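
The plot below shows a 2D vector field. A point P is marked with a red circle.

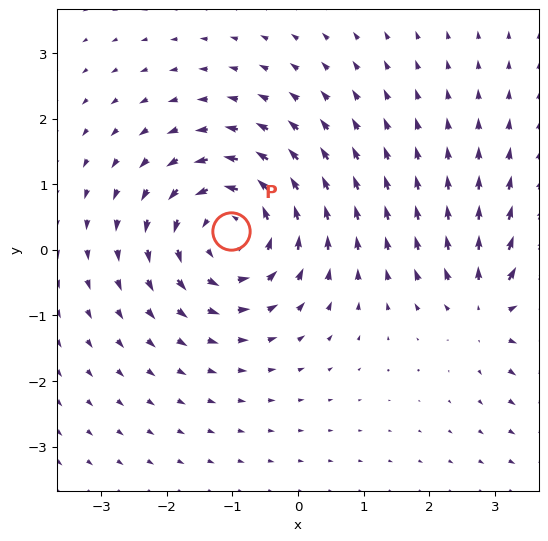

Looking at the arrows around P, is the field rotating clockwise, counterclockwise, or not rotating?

counterclockwise

Near P at (-1.0, 0.3) the arrows circulate counterclockwise. The curl (z-component) there is about +5; positive curl means counterclockwise rotation.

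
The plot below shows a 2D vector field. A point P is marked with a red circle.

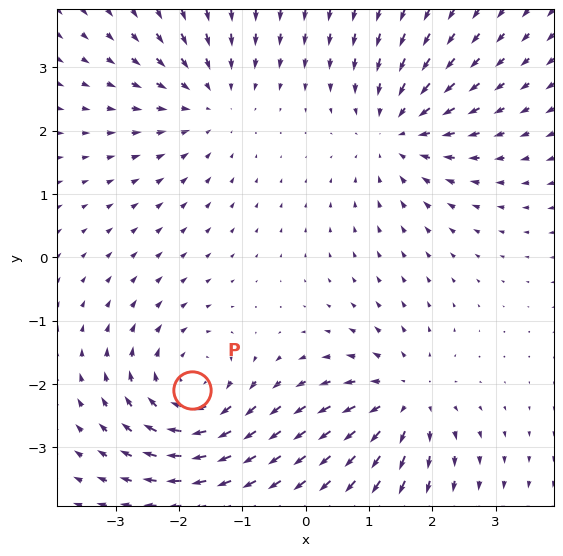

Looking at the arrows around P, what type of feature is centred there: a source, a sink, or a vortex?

vortex

At P (-1.8, -2.1) the arrows circulate clockwise. Divergence ≈0, curl about -4 — near-zero divergence with nonzero curl is a vortex.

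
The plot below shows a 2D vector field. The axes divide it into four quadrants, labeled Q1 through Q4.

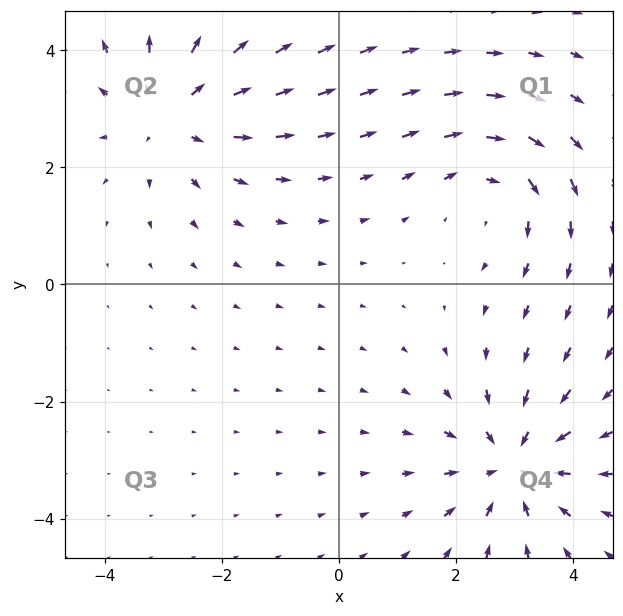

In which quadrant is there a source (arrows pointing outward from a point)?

The source sits at approximately (-2.8, 3.0), which lies in quadrant Q2. The divergence there is about +4, positive as expected for a source.

Q2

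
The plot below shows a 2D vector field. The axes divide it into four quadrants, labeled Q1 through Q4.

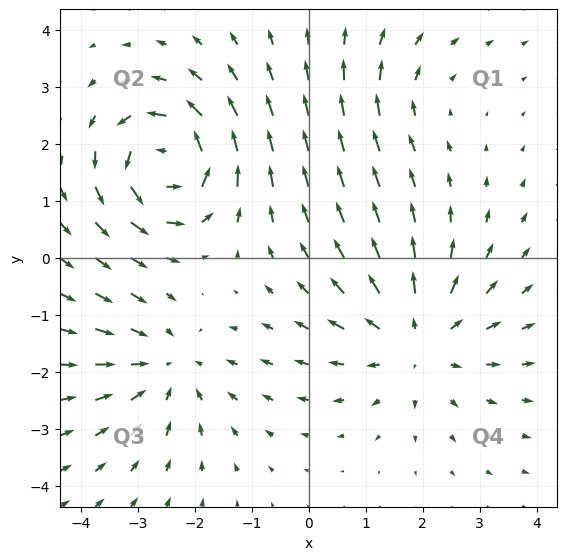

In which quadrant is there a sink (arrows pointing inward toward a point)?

The sink sits at approximately (-2.5, -1.9), which lies in quadrant Q3. The divergence there is about -3, negative as expected for a sink.

Q3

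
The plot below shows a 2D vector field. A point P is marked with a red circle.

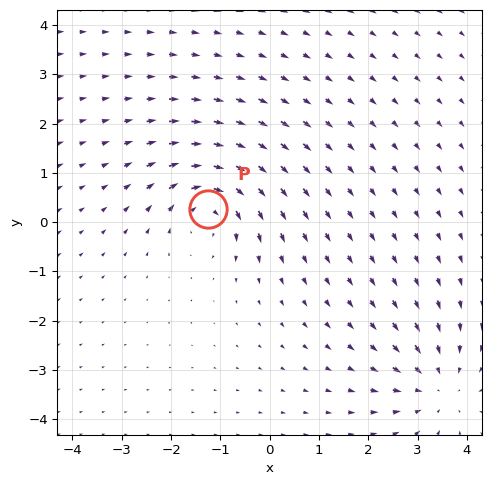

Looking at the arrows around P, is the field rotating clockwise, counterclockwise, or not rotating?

clockwise

Near P at (-1.3, 0.3) the arrows circulate clockwise. The curl (z-component) there is about -6; negative curl means clockwise rotation.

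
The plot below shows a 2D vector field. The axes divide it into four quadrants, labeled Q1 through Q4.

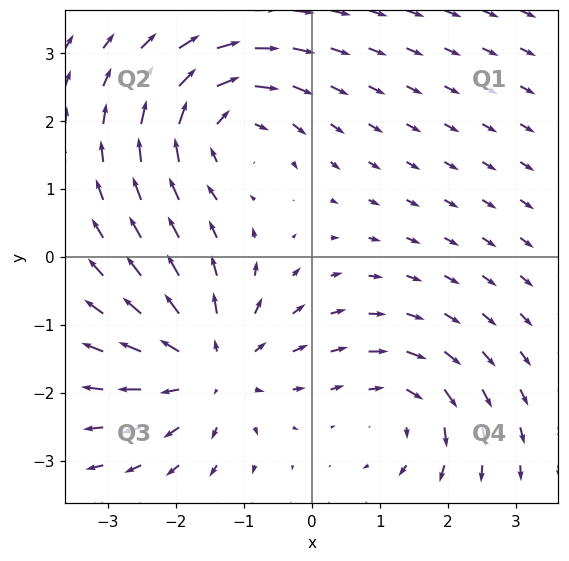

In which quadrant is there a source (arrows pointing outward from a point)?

The source sits at approximately (-1.5, -1.6), which lies in quadrant Q3. The divergence there is about +5, positive as expected for a source.

Q3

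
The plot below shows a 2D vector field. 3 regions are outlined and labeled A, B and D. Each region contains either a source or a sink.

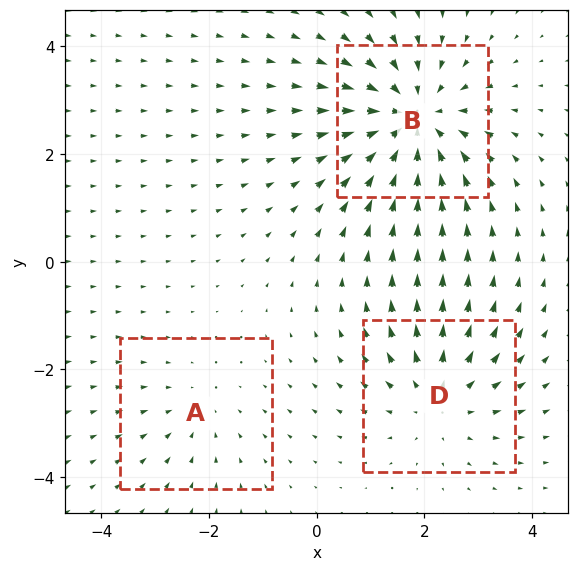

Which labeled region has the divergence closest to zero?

A

Divergence at each region's feature centre — A: about -2, B: about -5, D: about +3. Region A is closest to zero.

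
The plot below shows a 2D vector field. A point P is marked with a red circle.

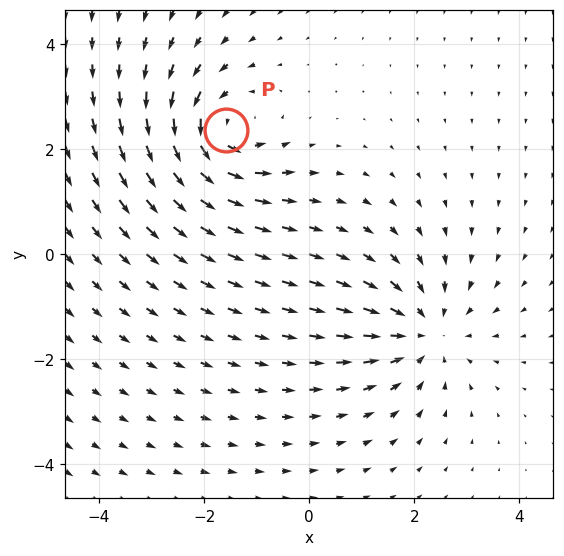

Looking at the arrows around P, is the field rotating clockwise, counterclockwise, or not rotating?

Near P at (-1.6, 2.4) the arrows circulate counterclockwise. The curl (z-component) there is about +6; positive curl means counterclockwise rotation.

counterclockwise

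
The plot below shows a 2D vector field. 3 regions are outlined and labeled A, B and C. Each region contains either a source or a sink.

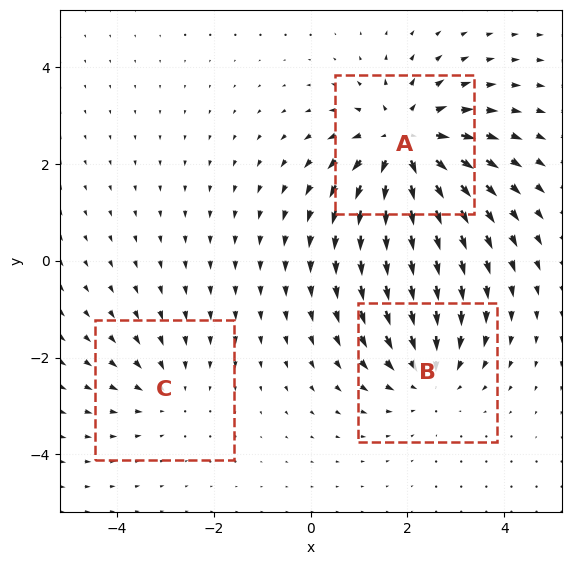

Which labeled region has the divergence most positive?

A

Divergence at each region's feature centre — A: about +4, B: about -3, C: about -2. Region A is most positive.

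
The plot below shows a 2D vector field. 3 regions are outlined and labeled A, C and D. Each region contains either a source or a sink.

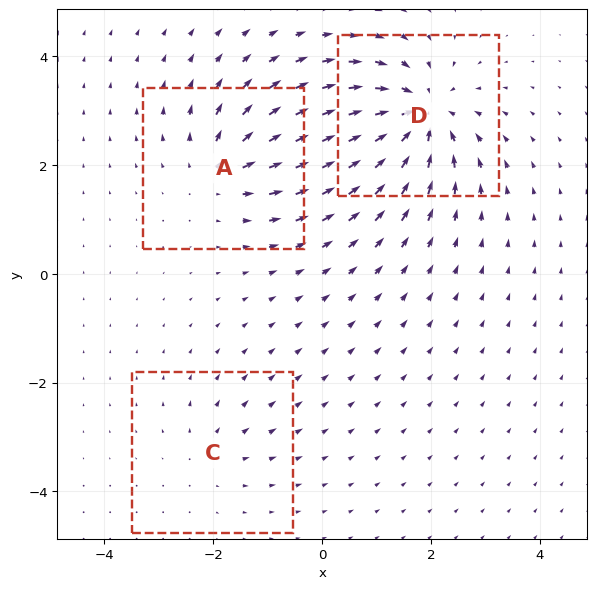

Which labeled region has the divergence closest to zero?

C

Divergence at each region's feature centre — A: about +4, C: about +2, D: about -6. Region C is closest to zero.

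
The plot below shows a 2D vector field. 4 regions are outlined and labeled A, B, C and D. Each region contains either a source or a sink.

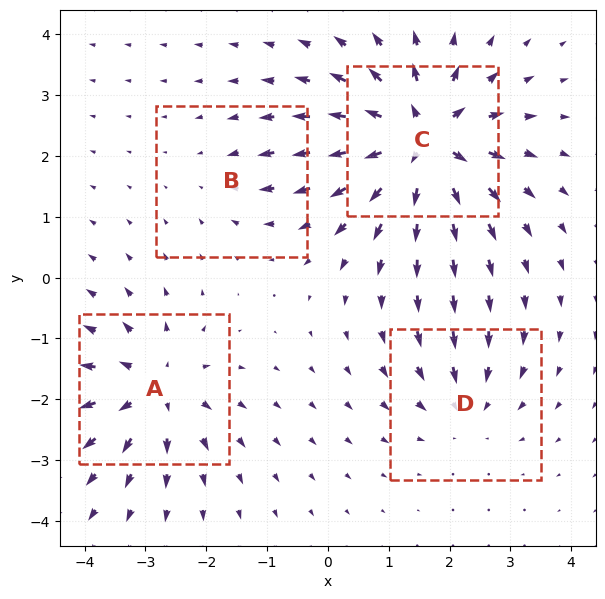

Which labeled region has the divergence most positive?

C

Divergence at each region's feature centre — A: about +6, B: about -2, C: about +9, D: about -4. Region C is most positive.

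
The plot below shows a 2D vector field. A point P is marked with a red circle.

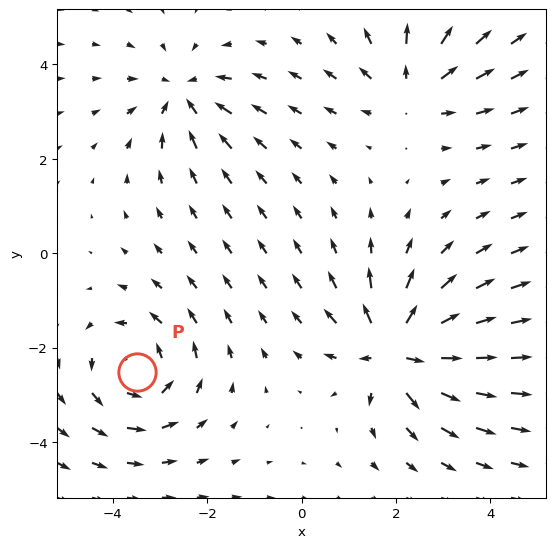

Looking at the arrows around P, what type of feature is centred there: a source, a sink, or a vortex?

At P (-3.5, -2.5) the arrows circulate counterclockwise. Divergence ≈0, curl about +4 — near-zero divergence with nonzero curl is a vortex.

vortex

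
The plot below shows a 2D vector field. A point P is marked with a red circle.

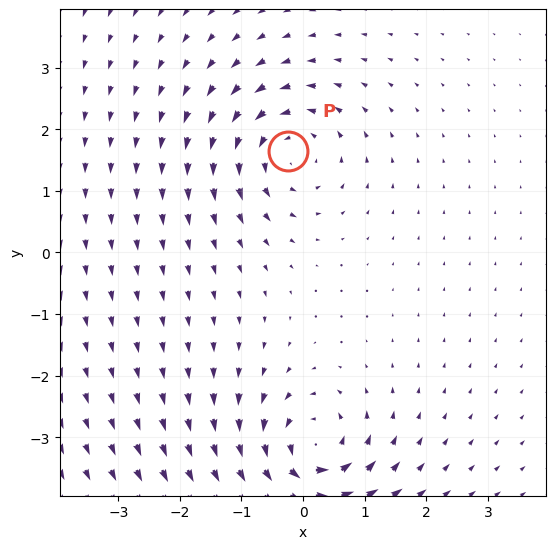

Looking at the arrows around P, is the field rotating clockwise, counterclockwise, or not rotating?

counterclockwise

Near P at (-0.2, 1.7) the arrows circulate counterclockwise. The curl (z-component) there is about +4; positive curl means counterclockwise rotation.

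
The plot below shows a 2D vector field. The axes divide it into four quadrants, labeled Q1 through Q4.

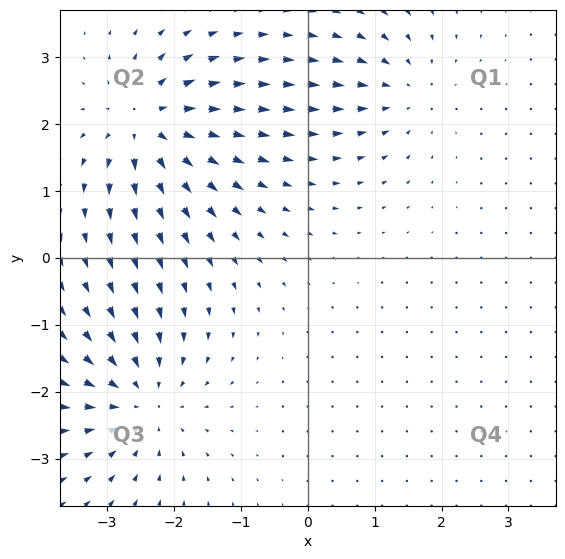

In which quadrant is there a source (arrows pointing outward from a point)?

Q2

The source sits at approximately (-2.4, 2.0), which lies in quadrant Q2. The divergence there is about +6, positive as expected for a source.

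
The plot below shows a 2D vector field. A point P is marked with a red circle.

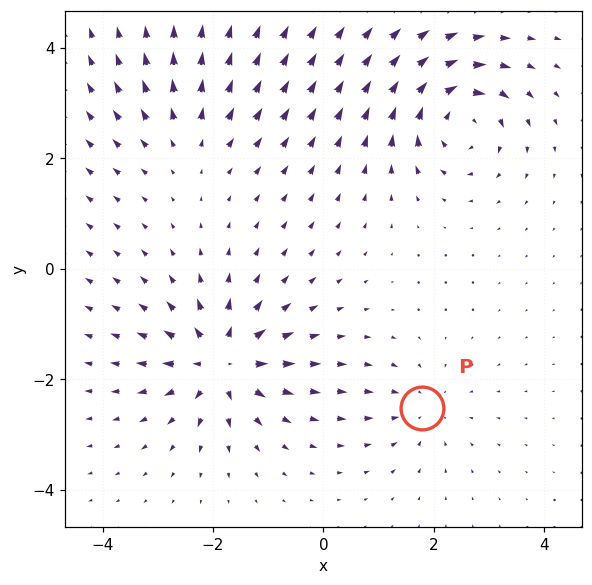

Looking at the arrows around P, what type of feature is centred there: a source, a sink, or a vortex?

sink

At P (1.8, -2.5) the arrows converge inward. Divergence about -3, curl ≈0 — negative divergence with near-zero curl is a sink.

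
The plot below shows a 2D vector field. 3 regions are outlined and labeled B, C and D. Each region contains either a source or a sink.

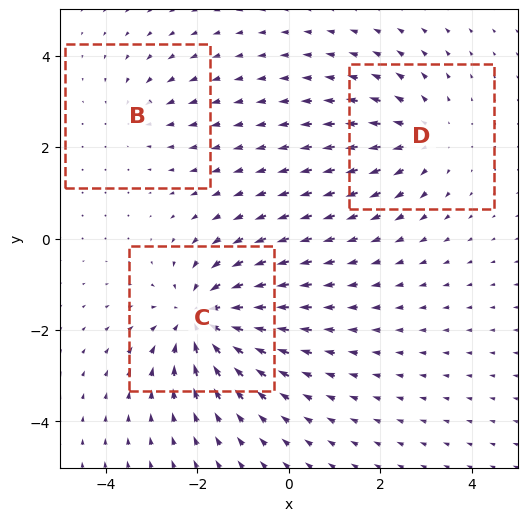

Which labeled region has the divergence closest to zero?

Divergence at each region's feature centre — B: about -2, C: about -4, D: about +3. Region B is closest to zero.

B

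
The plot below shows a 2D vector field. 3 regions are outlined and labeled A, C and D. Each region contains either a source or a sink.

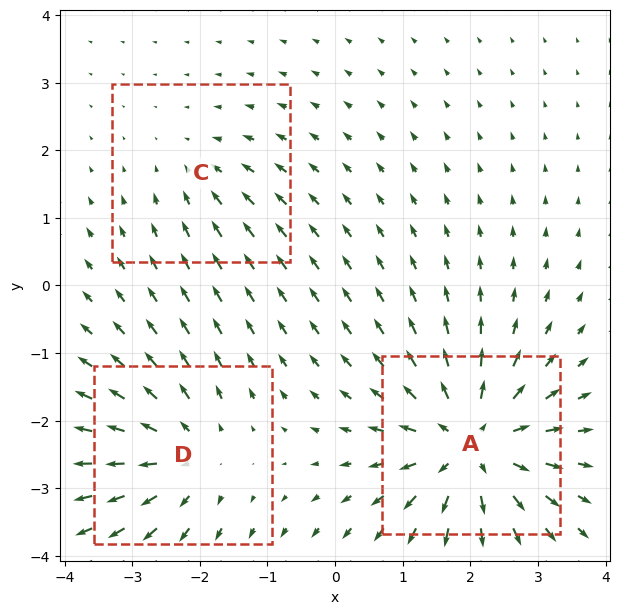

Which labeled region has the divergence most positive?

Divergence at each region's feature centre — A: about +5, C: about -2, D: about +3. Region A is most positive.

A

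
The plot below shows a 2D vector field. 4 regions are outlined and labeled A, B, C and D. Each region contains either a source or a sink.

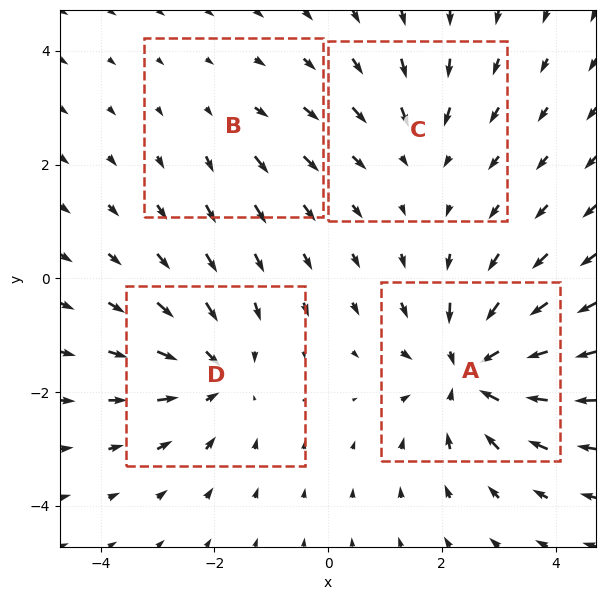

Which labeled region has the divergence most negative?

Divergence at each region's feature centre — A: about -7, B: about +2, C: about -3, D: about -5. Region A is most negative.

A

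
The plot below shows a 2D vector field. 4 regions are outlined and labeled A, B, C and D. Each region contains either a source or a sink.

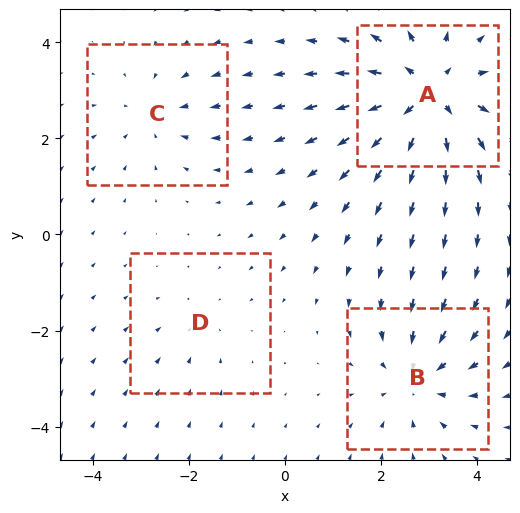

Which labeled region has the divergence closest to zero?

Divergence at each region's feature centre — A: about +6, B: about -4, C: about -3, D: about -2. Region D is closest to zero.

D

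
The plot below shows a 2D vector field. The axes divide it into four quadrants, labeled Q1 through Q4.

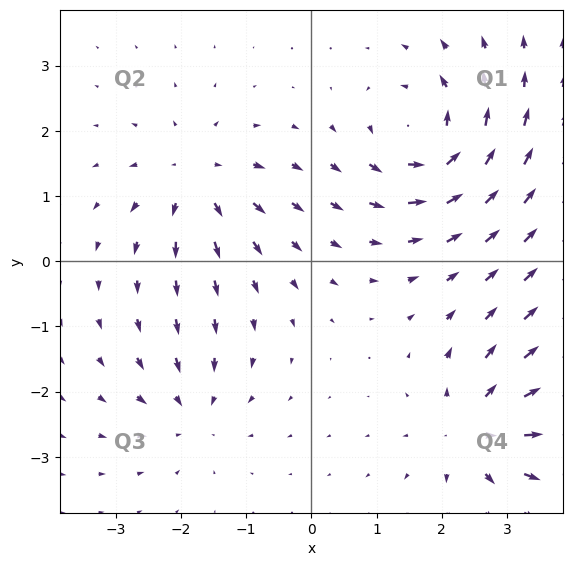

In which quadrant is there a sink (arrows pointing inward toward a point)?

The sink sits at approximately (-1.8, -2.3), which lies in quadrant Q3. The divergence there is about -4, negative as expected for a sink.

Q3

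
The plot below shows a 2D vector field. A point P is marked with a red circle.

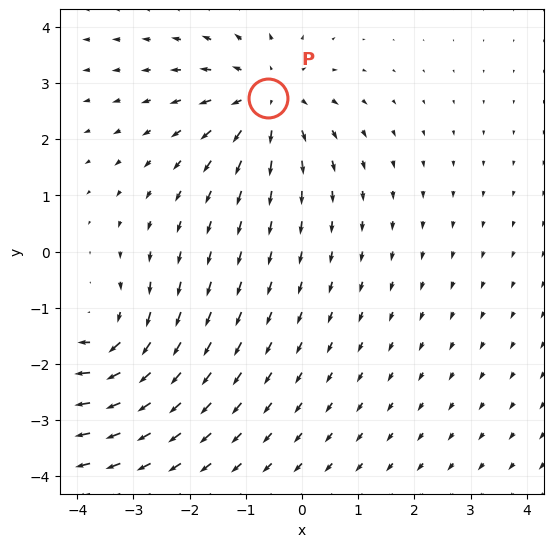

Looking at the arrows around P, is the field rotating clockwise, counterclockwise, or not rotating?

Near P at (-0.6, 2.7) the arrows show no circulation. The curl there is ≈0.

not rotating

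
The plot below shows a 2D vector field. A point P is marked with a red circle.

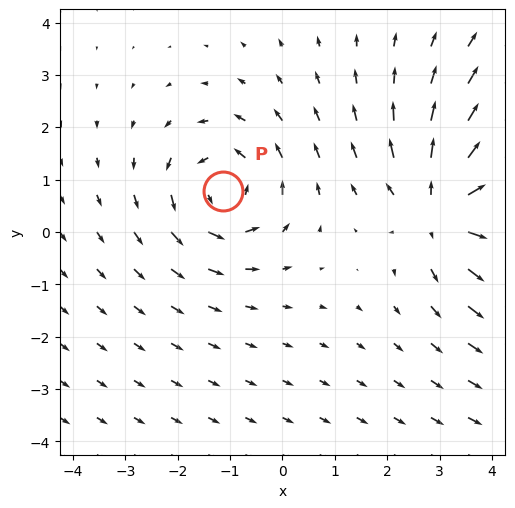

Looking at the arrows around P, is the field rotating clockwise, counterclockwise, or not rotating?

Near P at (-1.1, 0.8) the arrows circulate counterclockwise. The curl (z-component) there is about +4; positive curl means counterclockwise rotation.

counterclockwise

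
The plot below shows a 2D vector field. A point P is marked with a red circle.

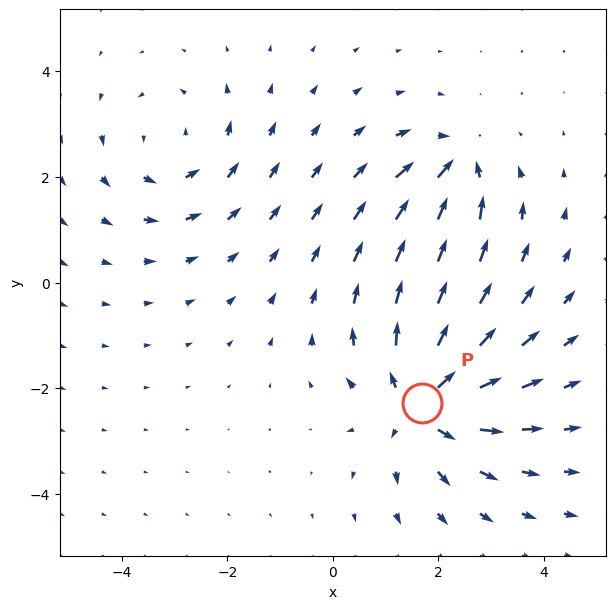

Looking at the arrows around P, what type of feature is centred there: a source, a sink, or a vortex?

source

At P (1.7, -2.3) the arrows spread outward. Divergence about +5, curl ≈0 — positive divergence with near-zero curl is a source.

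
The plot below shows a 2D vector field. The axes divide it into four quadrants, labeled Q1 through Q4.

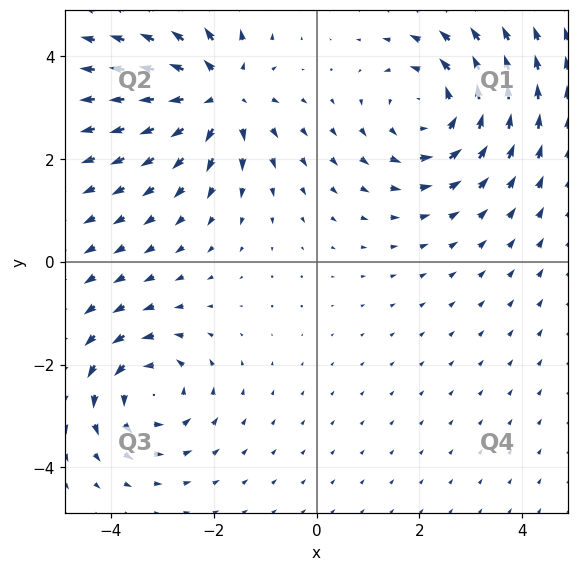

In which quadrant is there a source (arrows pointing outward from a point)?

The source sits at approximately (-1.9, 3.3), which lies in quadrant Q2. The divergence there is about +4, positive as expected for a source.

Q2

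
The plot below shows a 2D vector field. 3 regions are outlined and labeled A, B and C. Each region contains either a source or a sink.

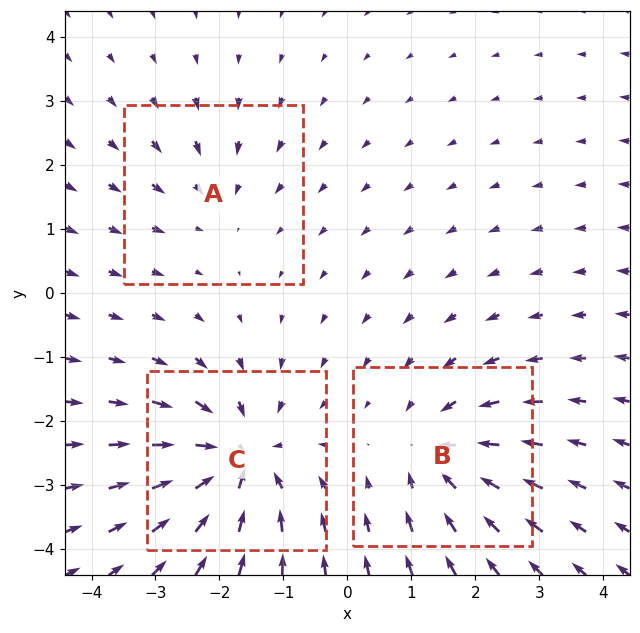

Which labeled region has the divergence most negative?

Divergence at each region's feature centre — A: about -2, B: about -4, C: about -6. Region C is most negative.

C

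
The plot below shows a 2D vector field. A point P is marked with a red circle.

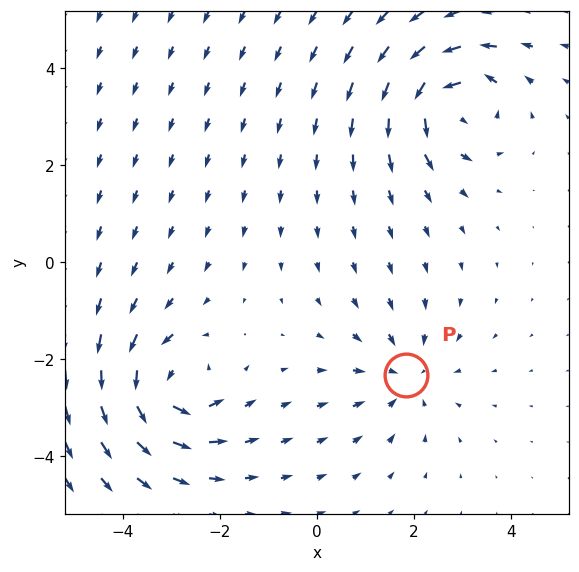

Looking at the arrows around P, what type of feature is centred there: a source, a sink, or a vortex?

At P (1.8, -2.3) the arrows converge inward. Divergence about -2, curl ≈0 — negative divergence with near-zero curl is a sink.

sink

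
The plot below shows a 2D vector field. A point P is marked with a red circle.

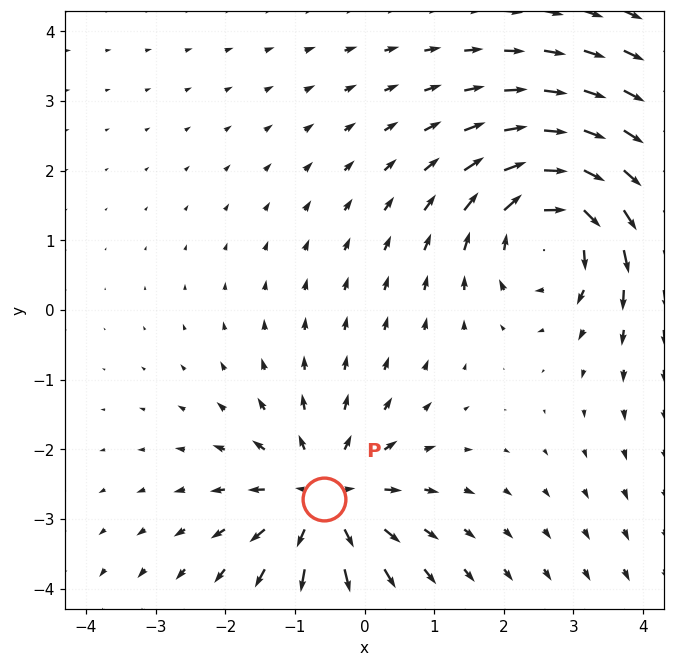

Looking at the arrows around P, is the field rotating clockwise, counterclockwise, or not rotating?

not rotating

Near P at (-0.6, -2.7) the arrows show no circulation. The curl there is ≈0.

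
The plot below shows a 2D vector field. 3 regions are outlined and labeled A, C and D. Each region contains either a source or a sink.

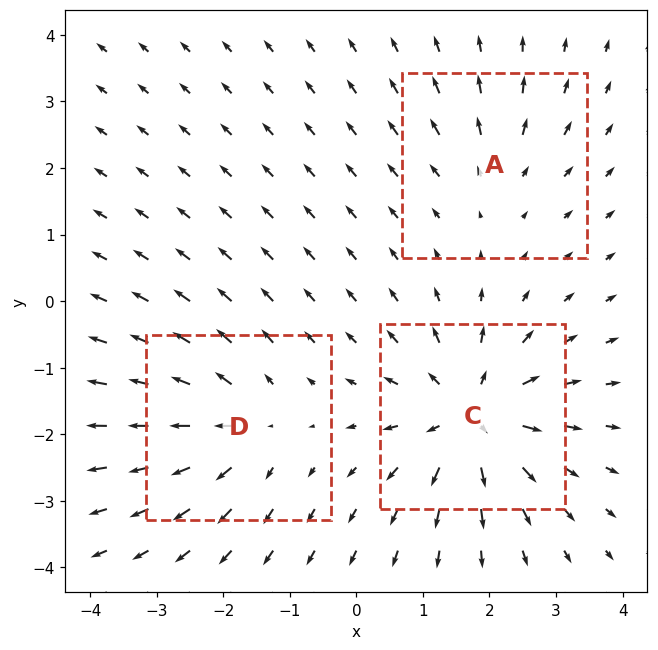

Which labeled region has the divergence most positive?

Divergence at each region's feature centre — A: about +2, C: about +5, D: about +3. Region C is most positive.

C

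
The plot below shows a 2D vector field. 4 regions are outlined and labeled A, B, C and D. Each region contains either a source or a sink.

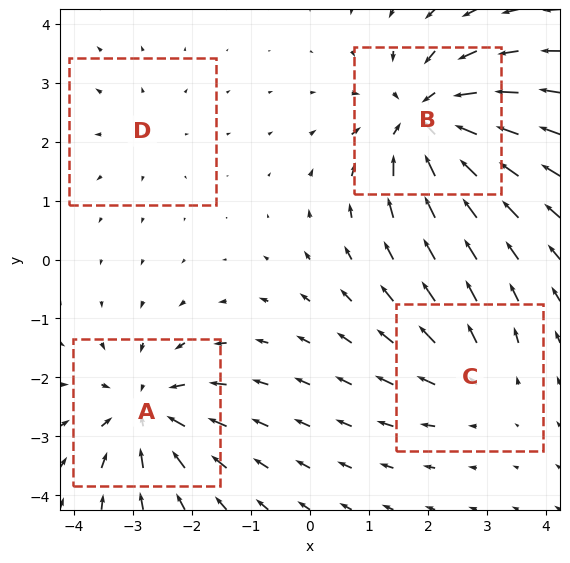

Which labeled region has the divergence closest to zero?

D

Divergence at each region's feature centre — A: about -6, B: about -7, C: about +3, D: about +2. Region D is closest to zero.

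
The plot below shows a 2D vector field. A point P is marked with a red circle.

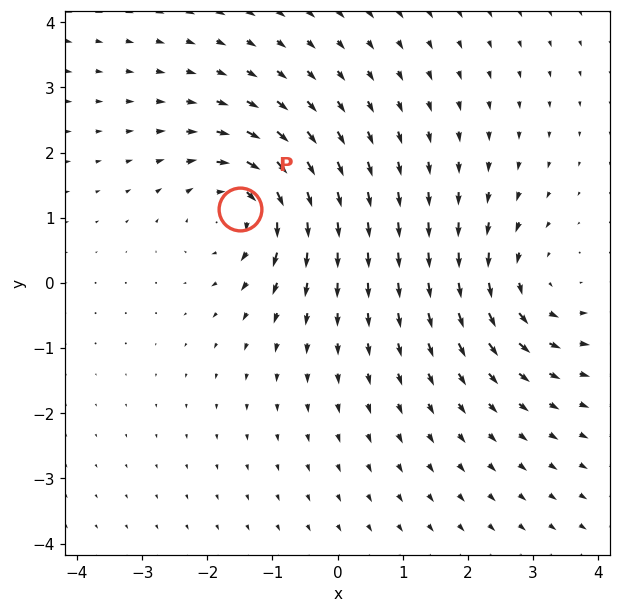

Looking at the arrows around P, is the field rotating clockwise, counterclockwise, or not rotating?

clockwise

Near P at (-1.5, 1.1) the arrows circulate clockwise. The curl (z-component) there is about -4; negative curl means clockwise rotation.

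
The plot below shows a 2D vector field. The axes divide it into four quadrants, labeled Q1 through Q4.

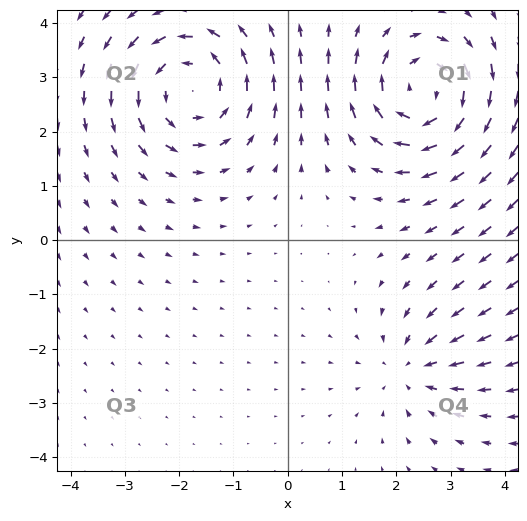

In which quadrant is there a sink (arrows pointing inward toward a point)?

The sink sits at approximately (2.3, -2.4), which lies in quadrant Q4. The divergence there is about -3, negative as expected for a sink.

Q4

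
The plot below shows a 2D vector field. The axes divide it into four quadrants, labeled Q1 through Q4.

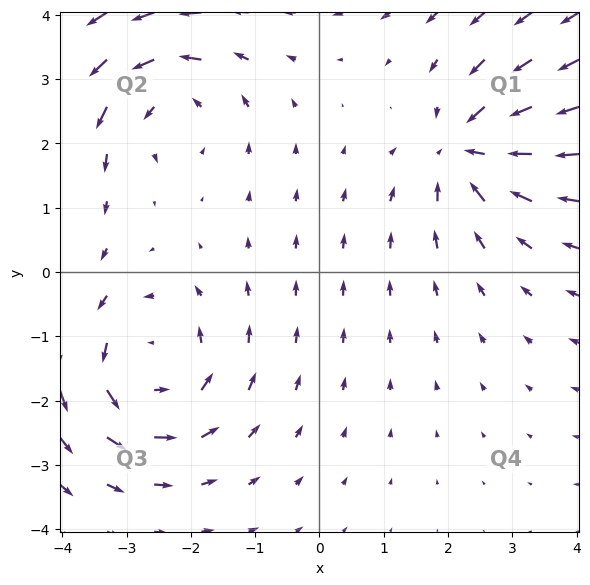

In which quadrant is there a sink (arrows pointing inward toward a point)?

Q1

The sink sits at approximately (2.3, 1.9), which lies in quadrant Q1. The divergence there is about -5, negative as expected for a sink.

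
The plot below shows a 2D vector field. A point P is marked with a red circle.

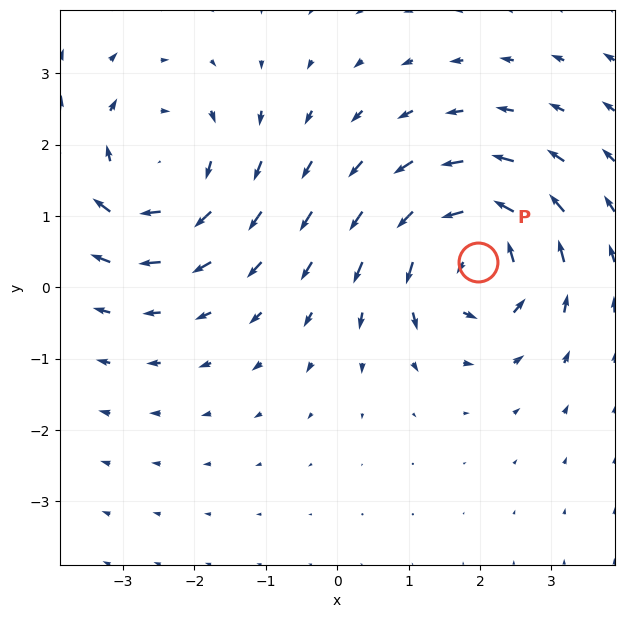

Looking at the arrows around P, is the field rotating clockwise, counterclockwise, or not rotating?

counterclockwise

Near P at (2.0, 0.4) the arrows circulate counterclockwise. The curl (z-component) there is about +5; positive curl means counterclockwise rotation.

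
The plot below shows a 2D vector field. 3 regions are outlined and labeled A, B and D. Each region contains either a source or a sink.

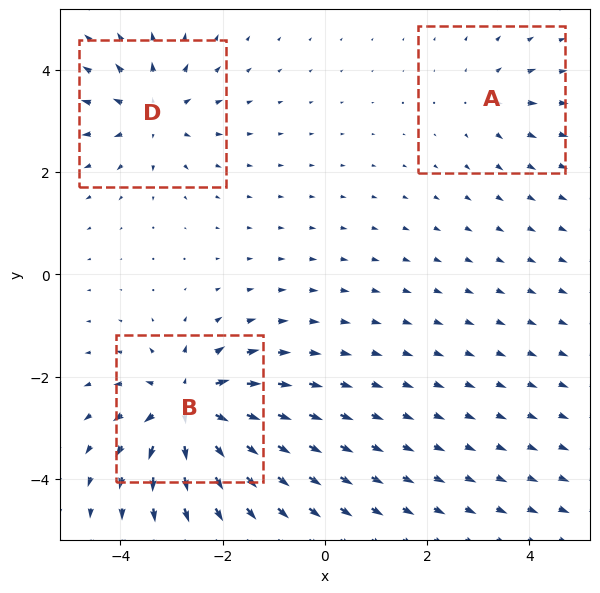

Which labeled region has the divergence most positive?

B

Divergence at each region's feature centre — A: about +2, B: about +6, D: about +4. Region B is most positive.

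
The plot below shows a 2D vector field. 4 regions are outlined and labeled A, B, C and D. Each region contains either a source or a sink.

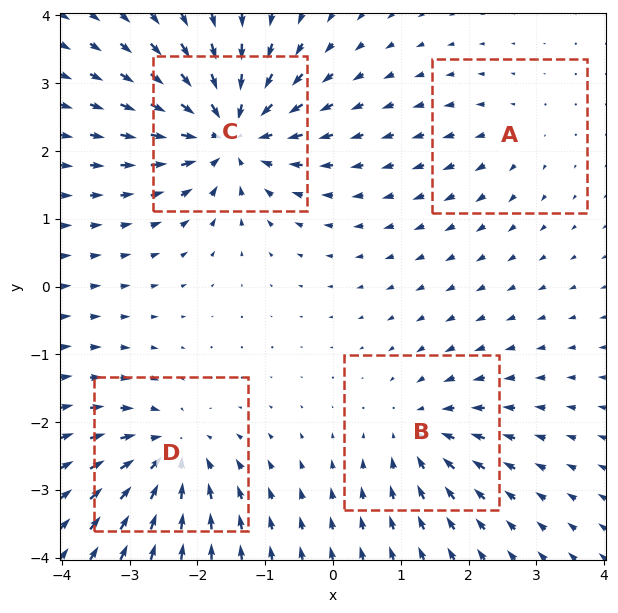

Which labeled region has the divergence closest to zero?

A

Divergence at each region's feature centre — A: about +2, B: about -4, C: about -8, D: about -6. Region A is closest to zero.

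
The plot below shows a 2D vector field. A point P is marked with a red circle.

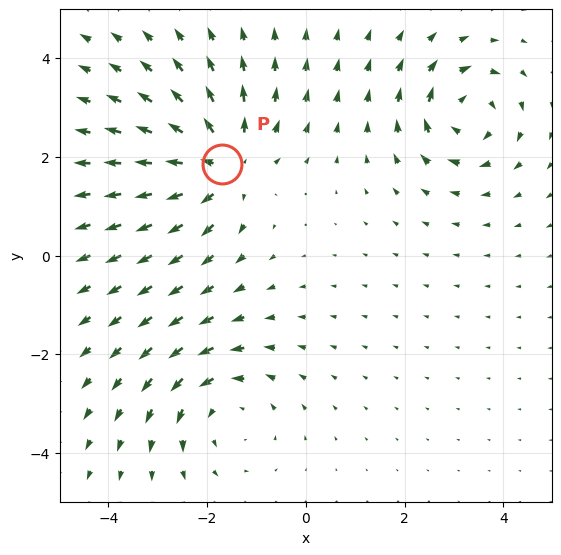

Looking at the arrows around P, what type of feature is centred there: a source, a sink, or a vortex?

source

At P (-1.7, 1.8) the arrows spread outward. Divergence about +5, curl ≈0 — positive divergence with near-zero curl is a source.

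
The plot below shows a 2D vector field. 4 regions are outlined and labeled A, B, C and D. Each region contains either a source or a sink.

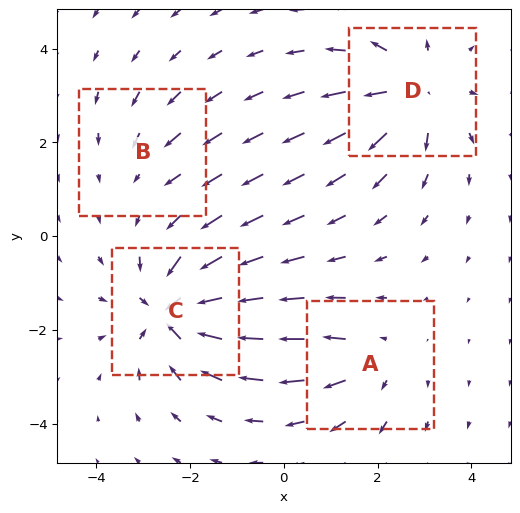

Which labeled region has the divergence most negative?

Divergence at each region's feature centre — A: about +3, B: about -2, C: about -7, D: about +5. Region C is most negative.

C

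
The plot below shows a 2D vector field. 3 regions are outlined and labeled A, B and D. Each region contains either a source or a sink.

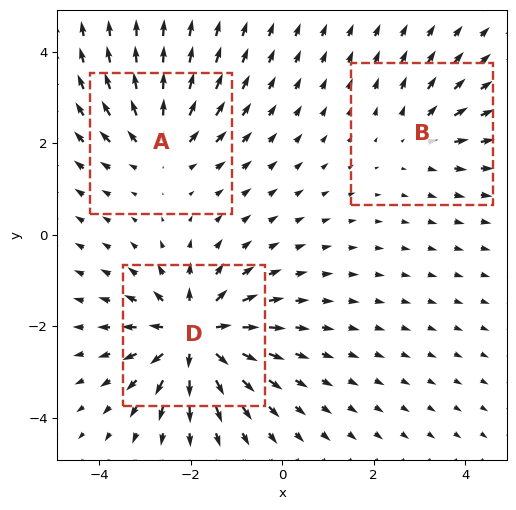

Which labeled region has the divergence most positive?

D

Divergence at each region's feature centre — A: about +3, B: about +2, D: about +6. Region D is most positive.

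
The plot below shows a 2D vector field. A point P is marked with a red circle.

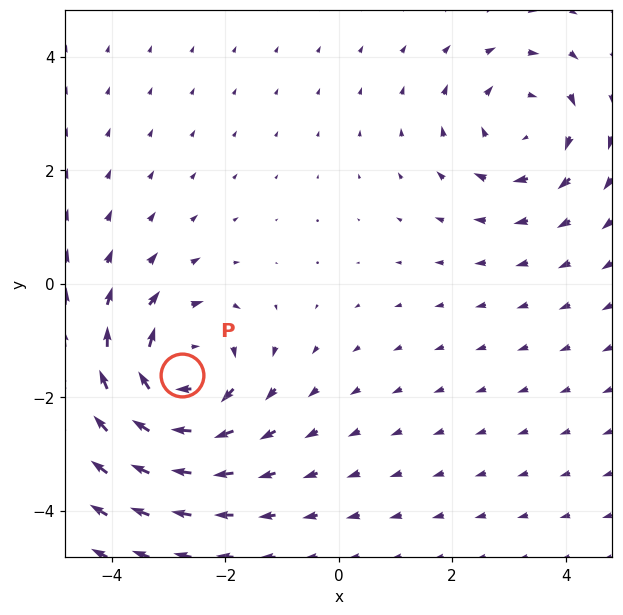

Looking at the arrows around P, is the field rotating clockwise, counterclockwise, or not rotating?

Near P at (-2.8, -1.6) the arrows circulate clockwise. The curl (z-component) there is about -4; negative curl means clockwise rotation.

clockwise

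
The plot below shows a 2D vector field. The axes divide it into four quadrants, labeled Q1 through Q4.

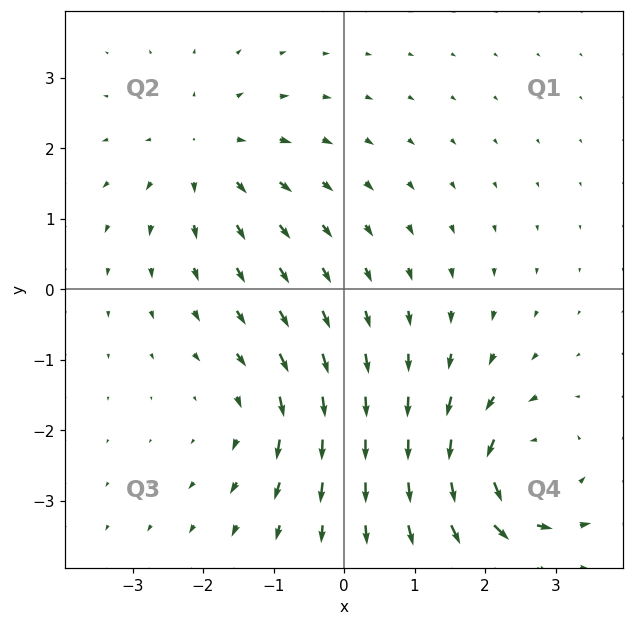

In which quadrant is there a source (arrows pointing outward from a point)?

The source sits at approximately (-2.0, 1.9), which lies in quadrant Q2. The divergence there is about +4, positive as expected for a source.

Q2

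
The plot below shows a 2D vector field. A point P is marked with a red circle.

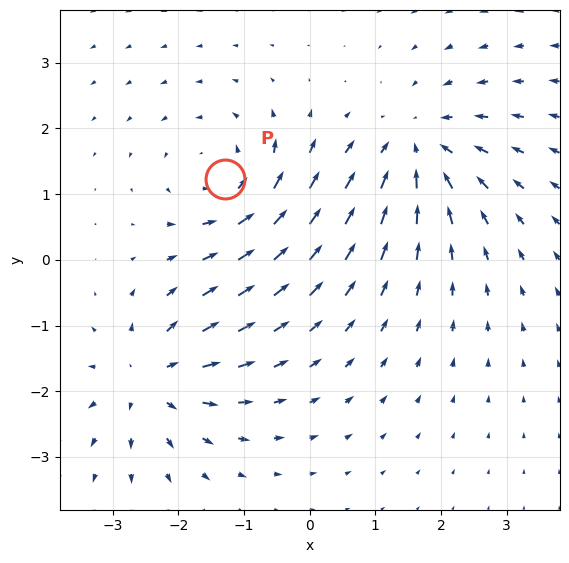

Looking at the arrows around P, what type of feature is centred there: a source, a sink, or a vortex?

At P (-1.3, 1.2) the arrows circulate counterclockwise. Divergence ≈0, curl about +5 — near-zero divergence with nonzero curl is a vortex.

vortex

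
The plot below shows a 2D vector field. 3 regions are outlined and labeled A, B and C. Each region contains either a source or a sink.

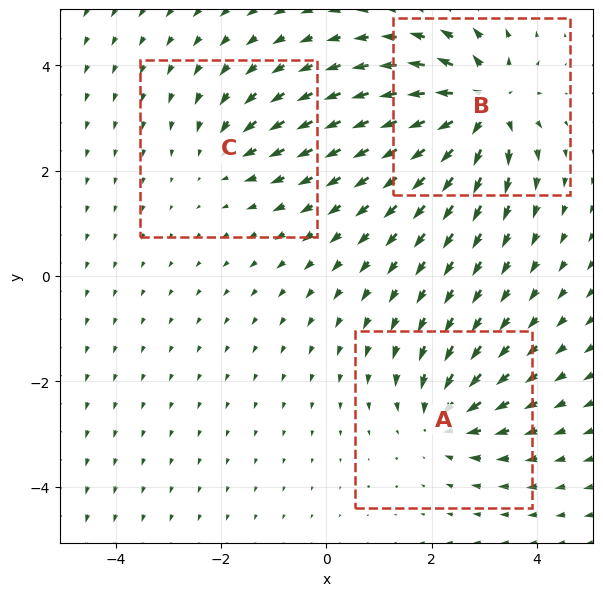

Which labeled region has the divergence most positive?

B

Divergence at each region's feature centre — A: about -4, B: about +6, C: about -3. Region B is most positive.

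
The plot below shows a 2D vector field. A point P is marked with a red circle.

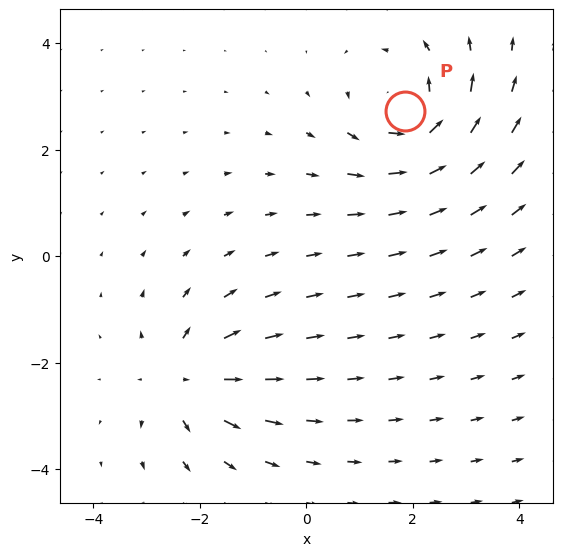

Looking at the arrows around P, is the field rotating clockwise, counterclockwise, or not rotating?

counterclockwise

Near P at (1.9, 2.7) the arrows circulate counterclockwise. The curl (z-component) there is about +4; positive curl means counterclockwise rotation.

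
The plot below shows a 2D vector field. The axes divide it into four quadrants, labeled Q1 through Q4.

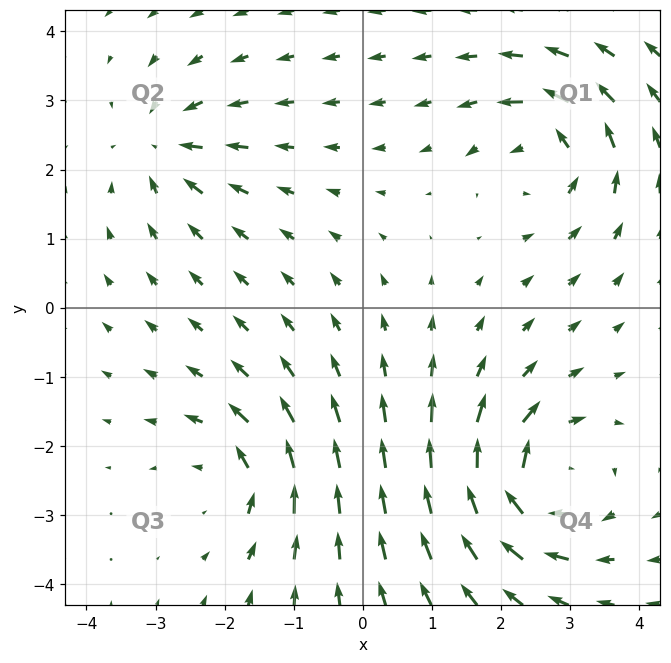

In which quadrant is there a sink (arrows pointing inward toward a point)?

Q2

The sink sits at approximately (-2.9, 2.3), which lies in quadrant Q2. The divergence there is about -4, negative as expected for a sink.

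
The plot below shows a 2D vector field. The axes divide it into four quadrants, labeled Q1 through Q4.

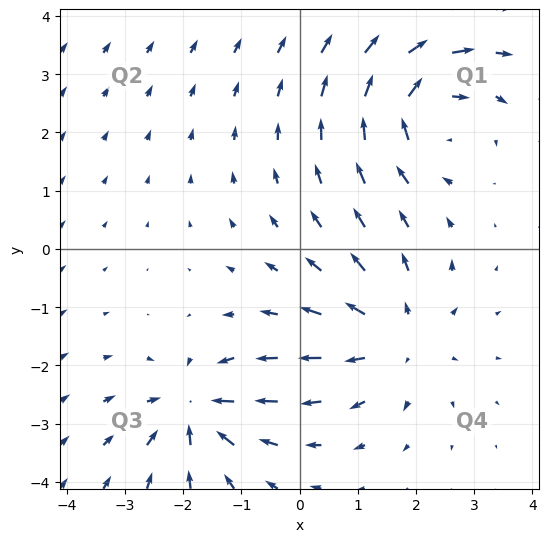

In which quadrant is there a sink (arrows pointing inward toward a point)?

Q3

The sink sits at approximately (-1.8, -2.8), which lies in quadrant Q3. The divergence there is about -6, negative as expected for a sink.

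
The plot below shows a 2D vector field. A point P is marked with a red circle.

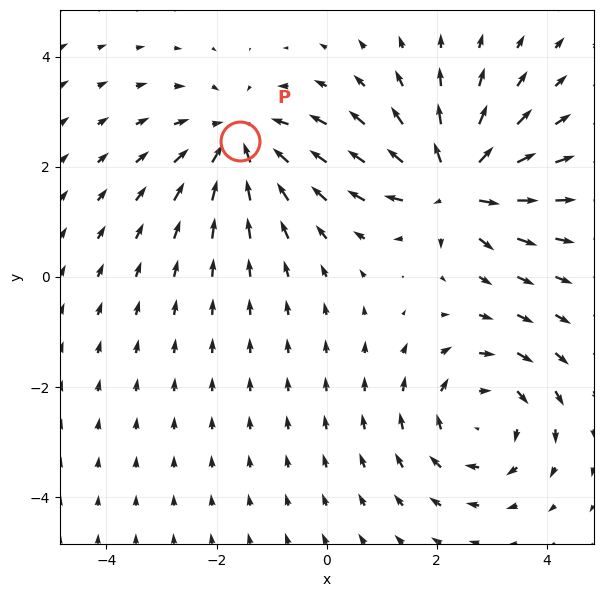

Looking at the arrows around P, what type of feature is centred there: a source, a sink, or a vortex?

sink

At P (-1.6, 2.5) the arrows converge inward. Divergence about -4, curl ≈0 — negative divergence with near-zero curl is a sink.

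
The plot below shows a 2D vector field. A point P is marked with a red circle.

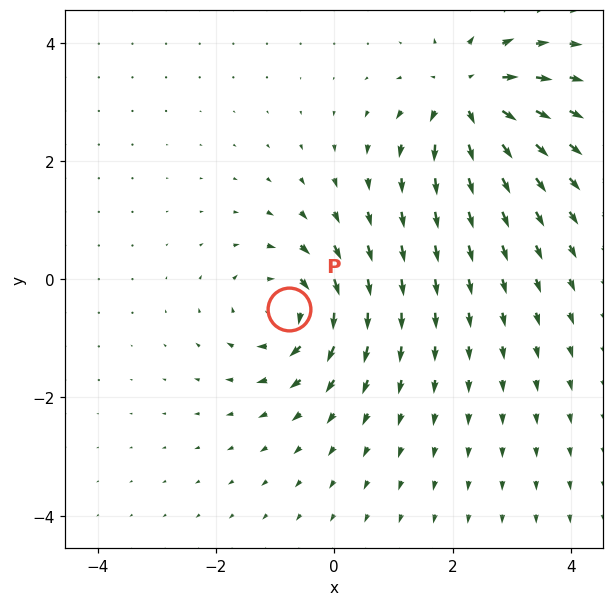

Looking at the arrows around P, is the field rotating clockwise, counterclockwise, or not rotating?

Near P at (-0.8, -0.5) the arrows circulate clockwise. The curl (z-component) there is about -5; negative curl means clockwise rotation.

clockwise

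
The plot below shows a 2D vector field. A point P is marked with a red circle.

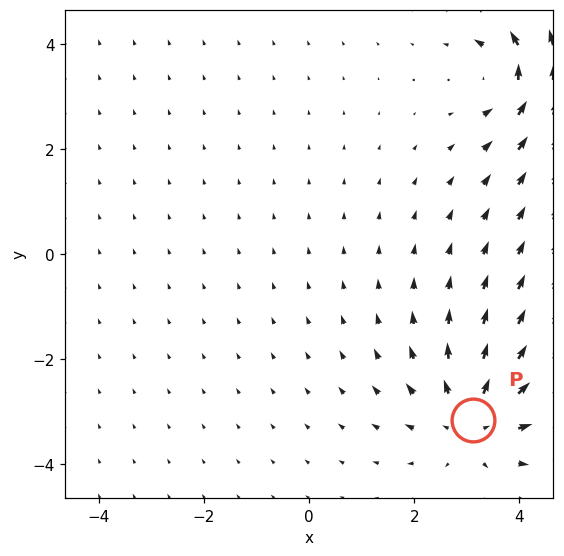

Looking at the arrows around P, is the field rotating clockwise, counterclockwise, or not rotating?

Near P at (3.1, -3.1) the arrows show no circulation. The curl there is ≈0.

not rotating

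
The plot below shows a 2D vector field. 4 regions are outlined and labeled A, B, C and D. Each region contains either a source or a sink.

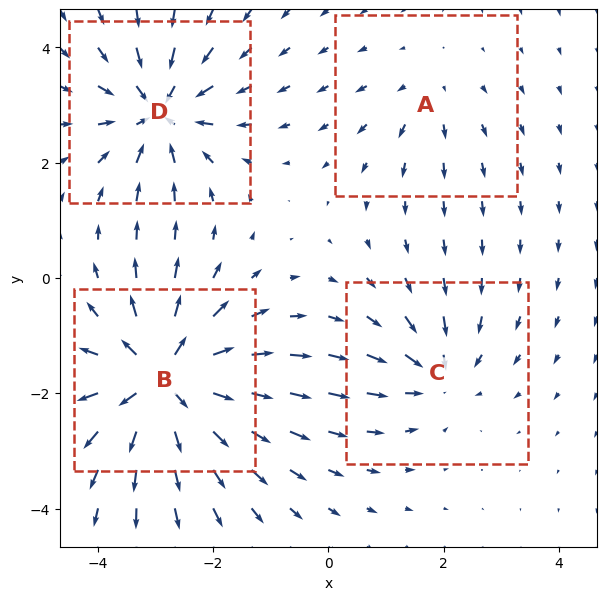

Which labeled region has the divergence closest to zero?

Divergence at each region's feature centre — A: about +2, B: about +8, C: about -4, D: about -6. Region A is closest to zero.

A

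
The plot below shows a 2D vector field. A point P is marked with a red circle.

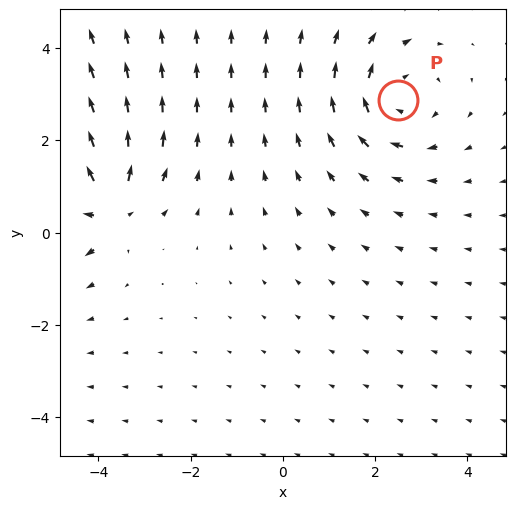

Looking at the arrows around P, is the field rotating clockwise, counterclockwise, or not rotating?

clockwise

Near P at (2.5, 2.9) the arrows circulate clockwise. The curl (z-component) there is about -3; negative curl means clockwise rotation.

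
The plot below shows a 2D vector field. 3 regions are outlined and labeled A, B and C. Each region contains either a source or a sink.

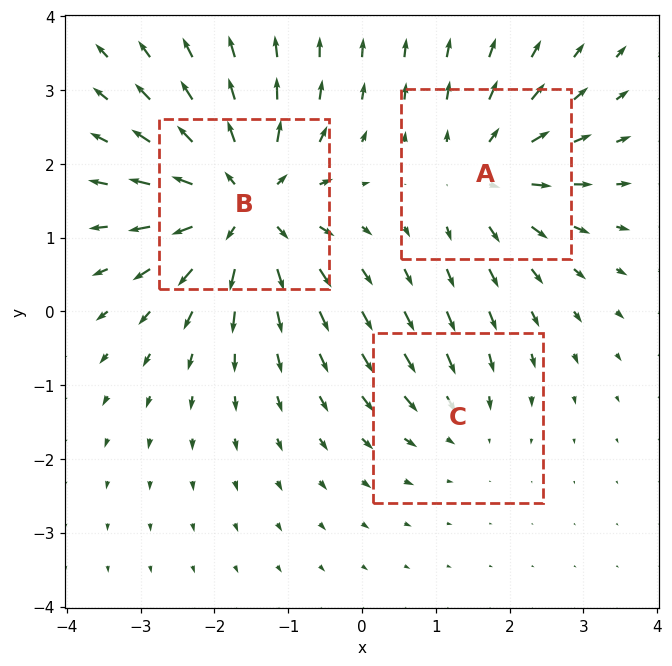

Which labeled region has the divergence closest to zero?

C

Divergence at each region's feature centre — A: about +4, B: about +6, C: about -2. Region C is closest to zero.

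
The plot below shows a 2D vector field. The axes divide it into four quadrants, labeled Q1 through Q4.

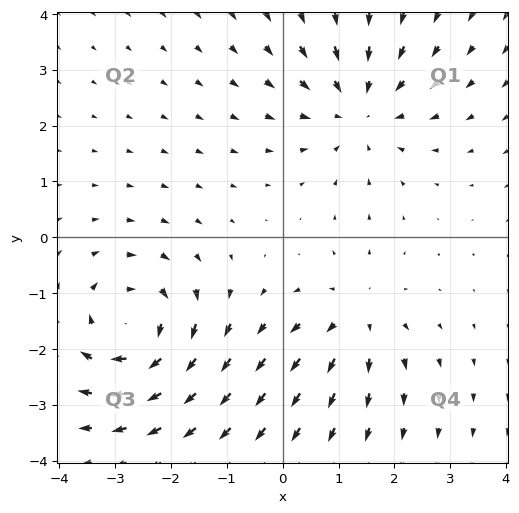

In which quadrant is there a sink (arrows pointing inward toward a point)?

The sink sits at approximately (1.4, 2.3), which lies in quadrant Q1. The divergence there is about -4, negative as expected for a sink.

Q1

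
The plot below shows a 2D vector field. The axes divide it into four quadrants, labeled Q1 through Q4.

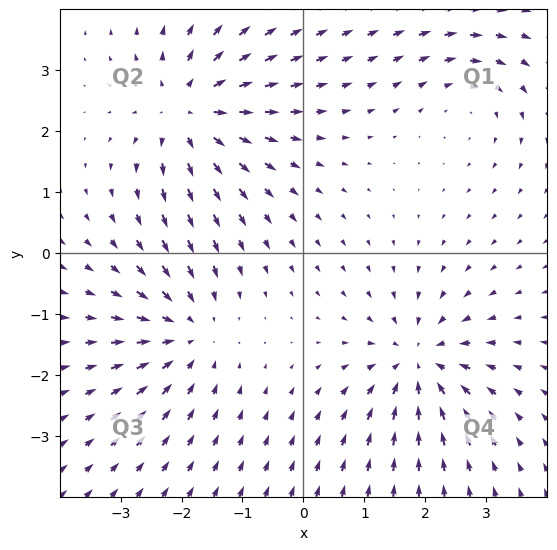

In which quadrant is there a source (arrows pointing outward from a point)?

The source sits at approximately (-1.9, 2.3), which lies in quadrant Q2. The divergence there is about +6, positive as expected for a source.

Q2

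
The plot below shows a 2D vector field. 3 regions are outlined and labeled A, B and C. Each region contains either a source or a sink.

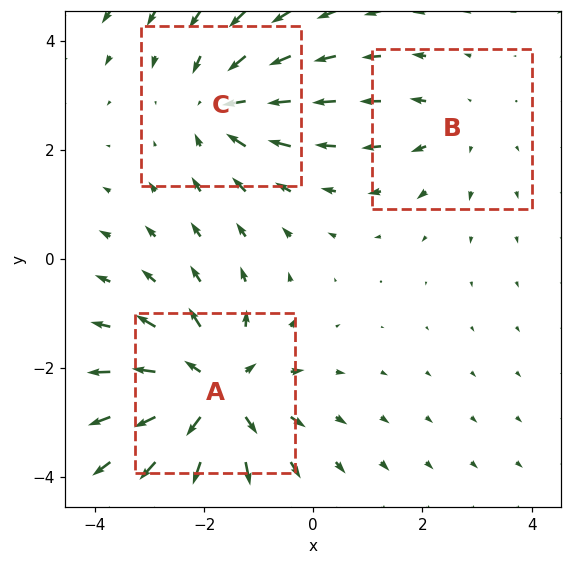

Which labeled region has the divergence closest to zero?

B

Divergence at each region's feature centre — A: about +5, B: about +2, C: about -3. Region B is closest to zero.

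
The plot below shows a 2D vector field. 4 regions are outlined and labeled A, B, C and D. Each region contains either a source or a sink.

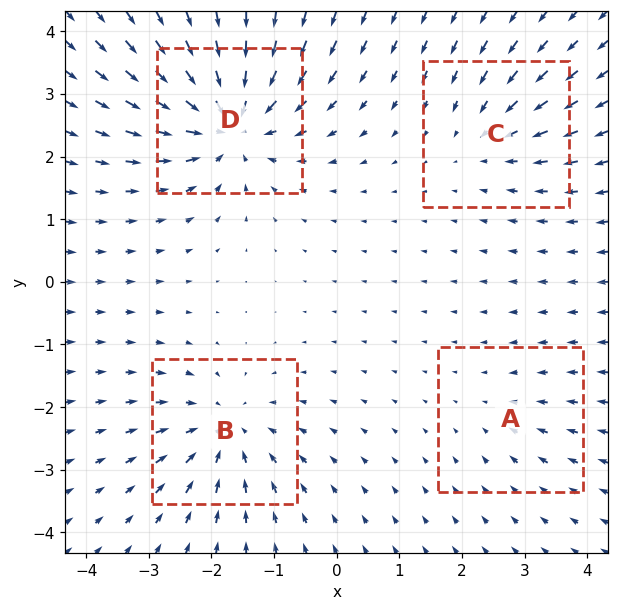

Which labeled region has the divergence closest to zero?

A

Divergence at each region's feature centre — A: about -2, B: about -5, C: about -3, D: about -8. Region A is closest to zero.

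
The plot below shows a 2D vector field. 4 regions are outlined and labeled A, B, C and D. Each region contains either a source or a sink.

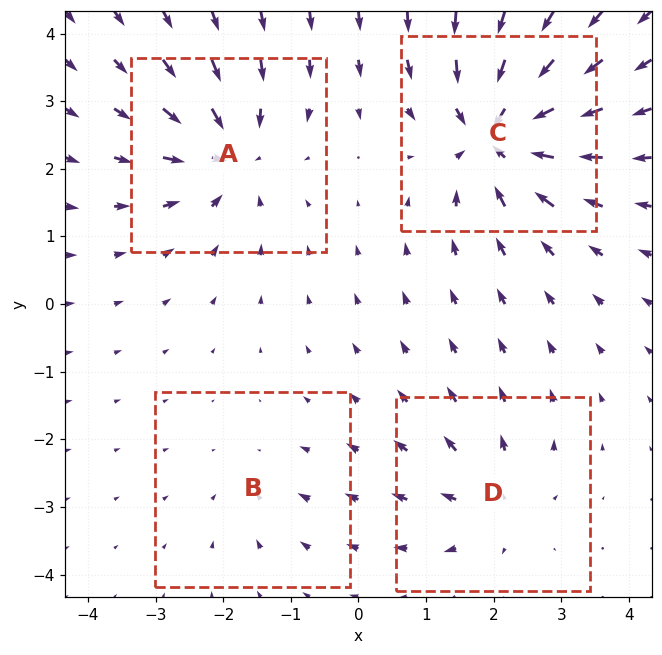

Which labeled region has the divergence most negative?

C

Divergence at each region's feature centre — A: about -6, B: about -2, C: about -9, D: about +4. Region C is most negative.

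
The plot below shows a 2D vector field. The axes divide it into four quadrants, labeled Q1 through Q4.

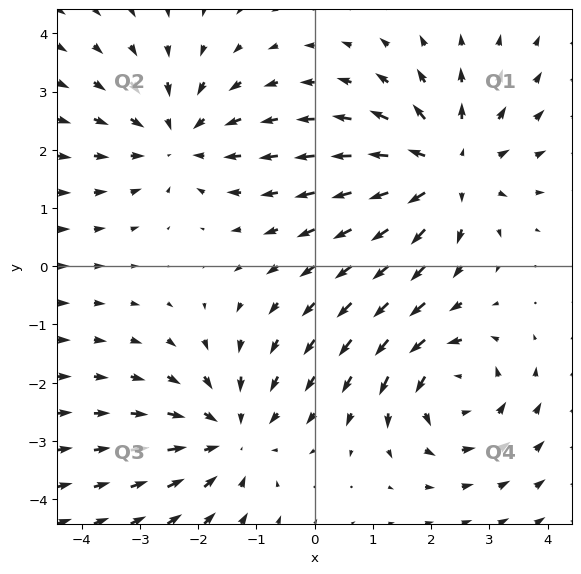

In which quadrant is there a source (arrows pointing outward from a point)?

The source sits at approximately (2.3, 1.7), which lies in quadrant Q1. The divergence there is about +4, positive as expected for a source.

Q1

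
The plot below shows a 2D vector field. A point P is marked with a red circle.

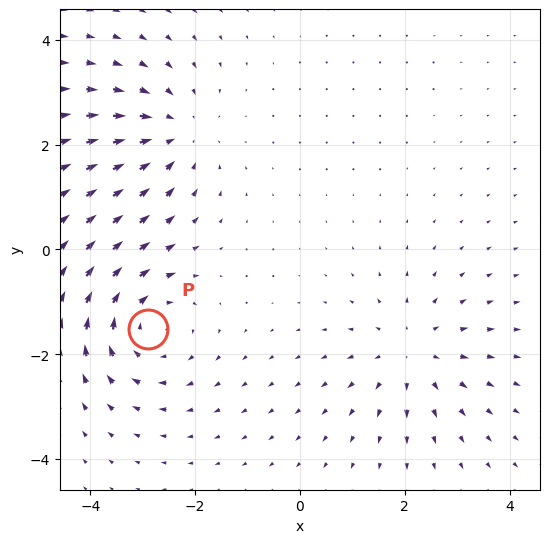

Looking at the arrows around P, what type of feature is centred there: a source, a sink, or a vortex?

At P (-2.9, -1.5) the arrows circulate clockwise. Divergence ≈0, curl about -3 — near-zero divergence with nonzero curl is a vortex.

vortex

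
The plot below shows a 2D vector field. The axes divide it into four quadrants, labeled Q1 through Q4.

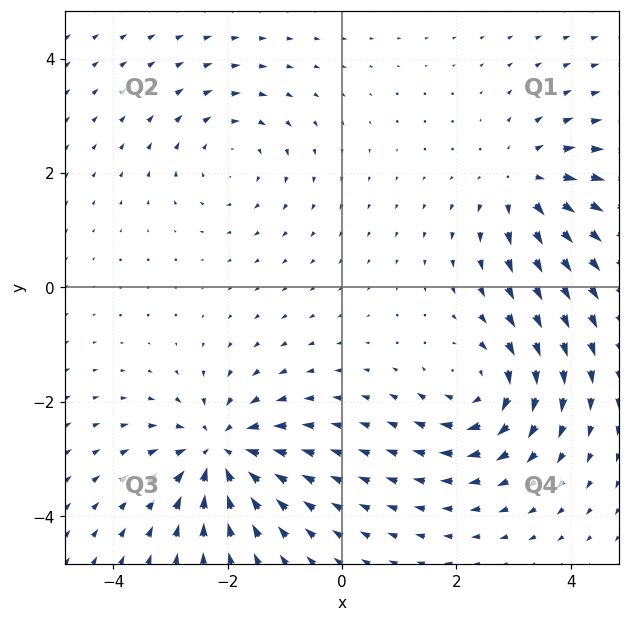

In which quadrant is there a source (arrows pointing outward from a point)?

Q1

The source sits at approximately (3.2, 1.8), which lies in quadrant Q1. The divergence there is about +4, positive as expected for a source.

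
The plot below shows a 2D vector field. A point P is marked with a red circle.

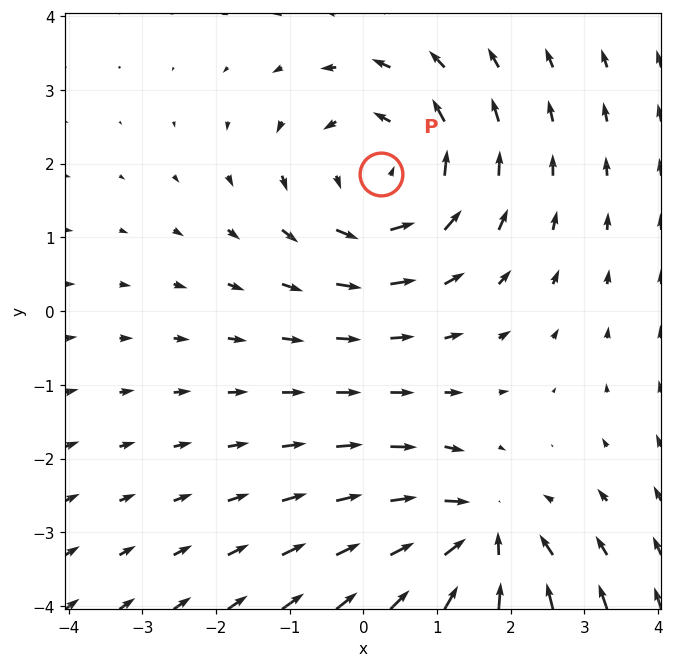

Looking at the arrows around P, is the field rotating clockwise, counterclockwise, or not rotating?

counterclockwise

Near P at (0.2, 1.9) the arrows circulate counterclockwise. The curl (z-component) there is about +3; positive curl means counterclockwise rotation.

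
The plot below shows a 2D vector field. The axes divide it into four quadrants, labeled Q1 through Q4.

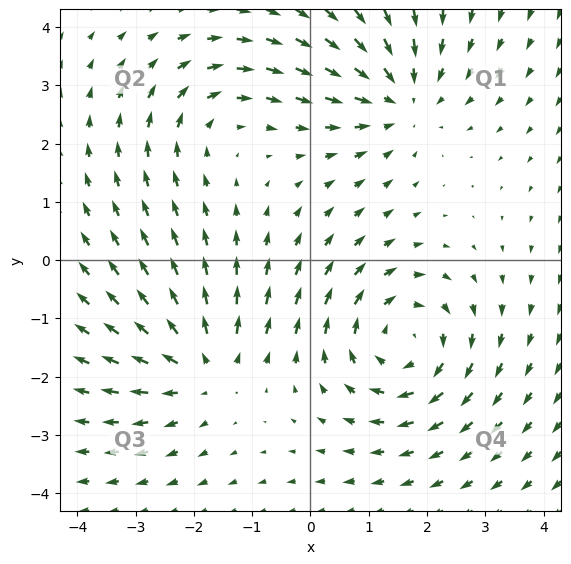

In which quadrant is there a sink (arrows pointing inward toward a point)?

Q1

The sink sits at approximately (1.5, 2.8), which lies in quadrant Q1. The divergence there is about -3, negative as expected for a sink.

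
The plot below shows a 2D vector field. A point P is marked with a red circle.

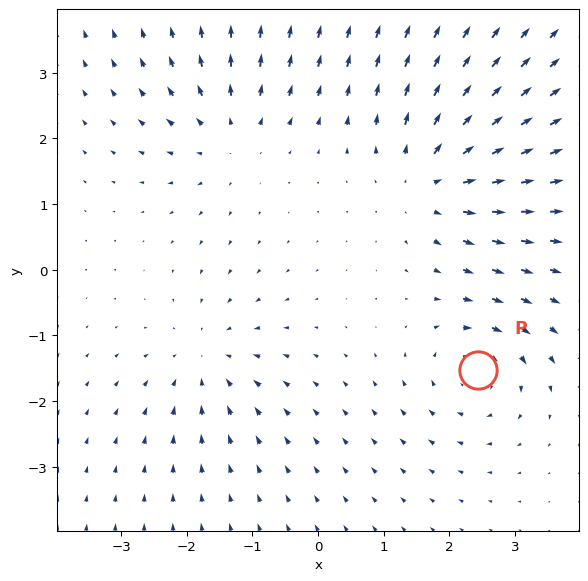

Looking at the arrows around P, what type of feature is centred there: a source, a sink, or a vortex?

vortex

At P (2.4, -1.5) the arrows circulate clockwise. Divergence ≈0, curl about -4 — near-zero divergence with nonzero curl is a vortex.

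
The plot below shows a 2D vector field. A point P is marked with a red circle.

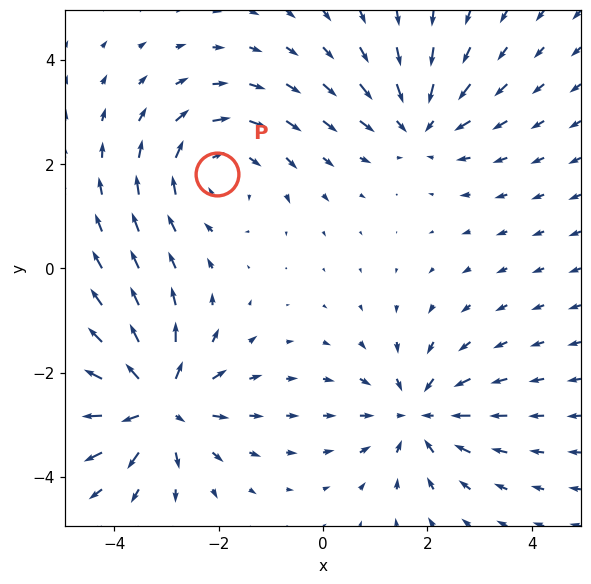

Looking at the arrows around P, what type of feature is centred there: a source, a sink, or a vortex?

At P (-2.0, 1.8) the arrows circulate clockwise. Divergence ≈0, curl about -3 — near-zero divergence with nonzero curl is a vortex.

vortex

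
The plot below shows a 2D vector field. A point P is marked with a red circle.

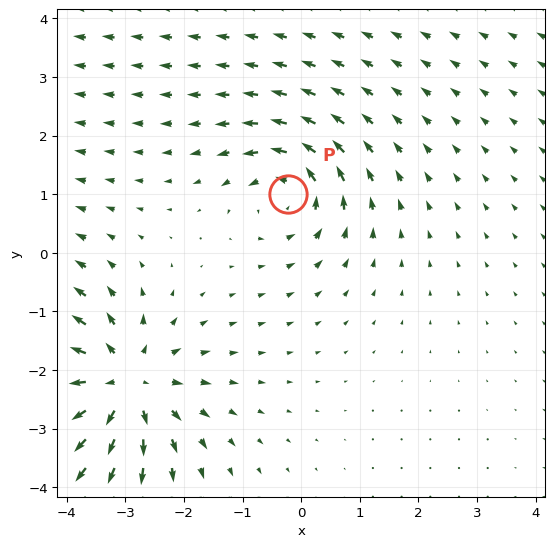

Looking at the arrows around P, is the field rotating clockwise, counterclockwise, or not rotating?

Near P at (-0.2, 1.0) the arrows circulate counterclockwise. The curl (z-component) there is about +4; positive curl means counterclockwise rotation.

counterclockwise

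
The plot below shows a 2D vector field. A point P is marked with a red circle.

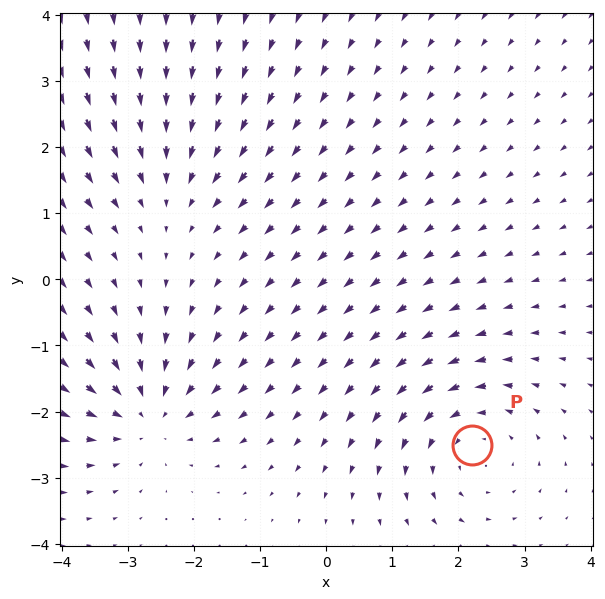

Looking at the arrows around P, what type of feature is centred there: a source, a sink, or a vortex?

At P (2.2, -2.5) the arrows circulate counterclockwise. Divergence ≈0, curl about +4 — near-zero divergence with nonzero curl is a vortex.

vortex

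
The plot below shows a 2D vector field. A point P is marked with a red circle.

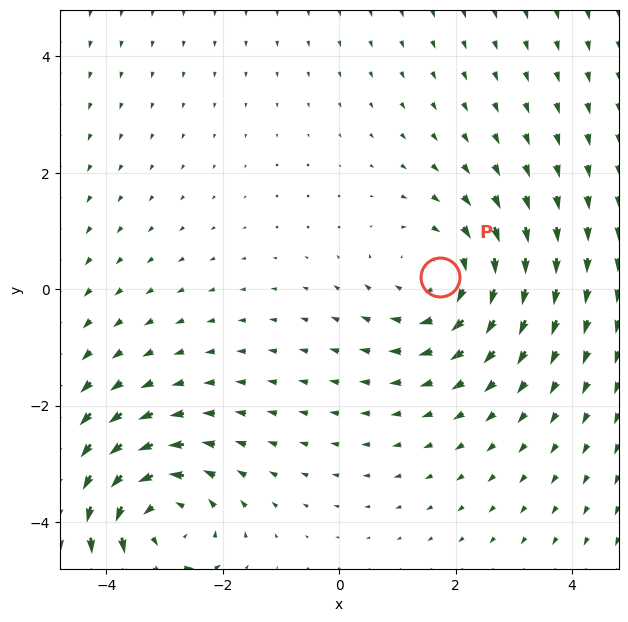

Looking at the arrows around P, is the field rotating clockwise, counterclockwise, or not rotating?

Near P at (1.7, 0.2) the arrows circulate clockwise. The curl (z-component) there is about -2; negative curl means clockwise rotation.

clockwise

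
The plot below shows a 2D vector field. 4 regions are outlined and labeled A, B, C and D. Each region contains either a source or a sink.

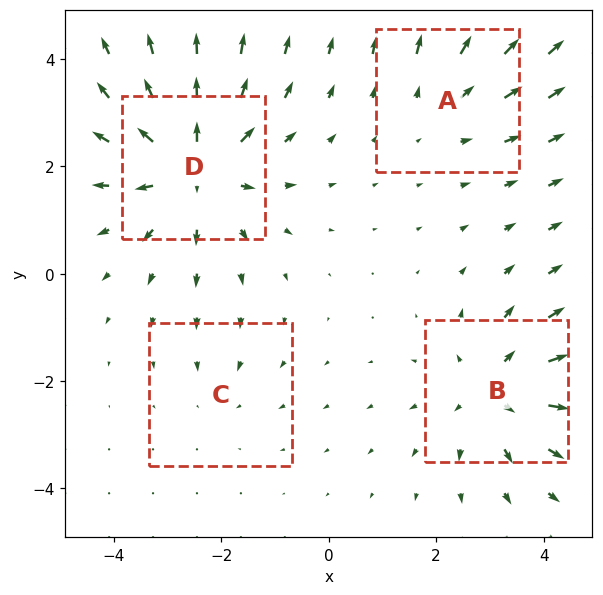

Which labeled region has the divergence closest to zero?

Divergence at each region's feature centre — A: about +3, B: about +5, C: about -2, D: about +6. Region C is closest to zero.

C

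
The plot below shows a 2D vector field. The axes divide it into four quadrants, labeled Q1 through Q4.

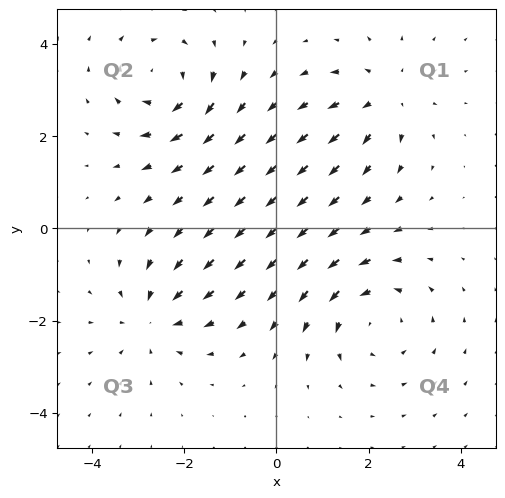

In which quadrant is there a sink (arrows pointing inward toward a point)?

Q3

The sink sits at approximately (-2.7, -1.9), which lies in quadrant Q3. The divergence there is about -4, negative as expected for a sink.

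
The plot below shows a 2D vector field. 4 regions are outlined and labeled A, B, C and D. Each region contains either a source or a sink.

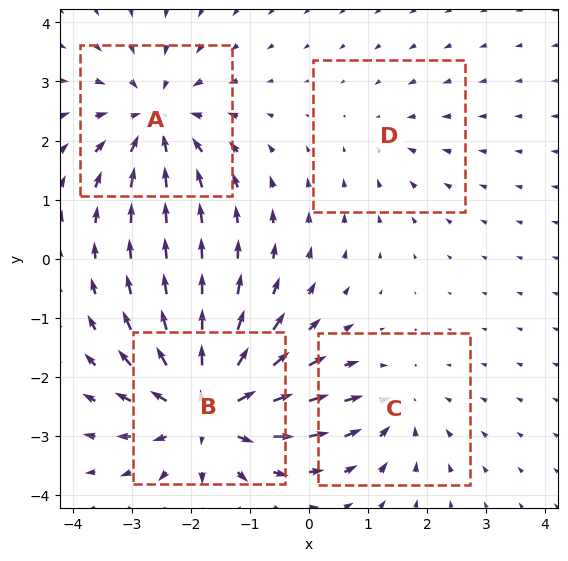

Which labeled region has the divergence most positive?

Divergence at each region's feature centre — A: about -5, B: about +7, C: about -3, D: about -2. Region B is most positive.

B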